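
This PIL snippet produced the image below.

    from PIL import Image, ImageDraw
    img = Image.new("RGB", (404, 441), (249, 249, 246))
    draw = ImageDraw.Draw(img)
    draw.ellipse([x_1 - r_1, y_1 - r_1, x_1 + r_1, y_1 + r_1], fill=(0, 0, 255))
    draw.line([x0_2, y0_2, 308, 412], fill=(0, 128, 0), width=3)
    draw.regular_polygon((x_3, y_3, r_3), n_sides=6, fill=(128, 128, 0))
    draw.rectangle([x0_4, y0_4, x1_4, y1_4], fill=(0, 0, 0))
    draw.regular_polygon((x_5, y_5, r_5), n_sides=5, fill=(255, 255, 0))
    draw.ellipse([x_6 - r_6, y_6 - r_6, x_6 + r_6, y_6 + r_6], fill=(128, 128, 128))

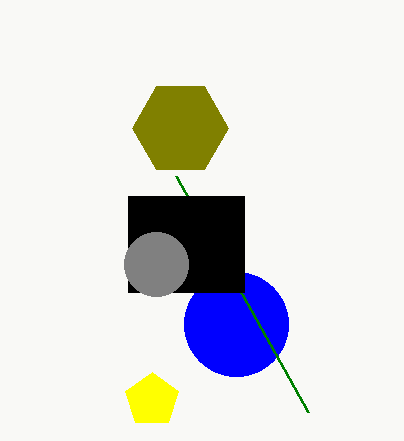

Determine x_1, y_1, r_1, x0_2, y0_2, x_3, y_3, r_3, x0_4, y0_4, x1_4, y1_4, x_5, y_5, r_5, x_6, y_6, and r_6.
x_1 = 236, y_1 = 324, r_1 = 52, x0_2 = 176, y0_2 = 176, x_3 = 180, y_3 = 128, r_3 = 48, x0_4 = 128, y0_4 = 196, x1_4 = 244, y1_4 = 292, x_5 = 152, y_5 = 400, r_5 = 28, x_6 = 156, y_6 = 264, r_6 = 32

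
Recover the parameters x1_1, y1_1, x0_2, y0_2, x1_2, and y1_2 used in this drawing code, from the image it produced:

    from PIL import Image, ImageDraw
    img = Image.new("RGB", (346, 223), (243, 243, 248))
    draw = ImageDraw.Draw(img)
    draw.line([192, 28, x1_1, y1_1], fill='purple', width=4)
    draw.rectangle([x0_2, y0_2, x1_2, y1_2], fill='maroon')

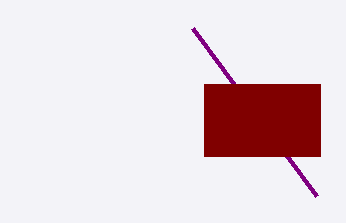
x1_1 = 316
y1_1 = 196
x0_2 = 204
y0_2 = 84
x1_2 = 320
y1_2 = 156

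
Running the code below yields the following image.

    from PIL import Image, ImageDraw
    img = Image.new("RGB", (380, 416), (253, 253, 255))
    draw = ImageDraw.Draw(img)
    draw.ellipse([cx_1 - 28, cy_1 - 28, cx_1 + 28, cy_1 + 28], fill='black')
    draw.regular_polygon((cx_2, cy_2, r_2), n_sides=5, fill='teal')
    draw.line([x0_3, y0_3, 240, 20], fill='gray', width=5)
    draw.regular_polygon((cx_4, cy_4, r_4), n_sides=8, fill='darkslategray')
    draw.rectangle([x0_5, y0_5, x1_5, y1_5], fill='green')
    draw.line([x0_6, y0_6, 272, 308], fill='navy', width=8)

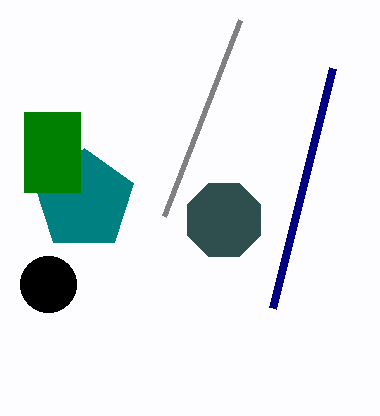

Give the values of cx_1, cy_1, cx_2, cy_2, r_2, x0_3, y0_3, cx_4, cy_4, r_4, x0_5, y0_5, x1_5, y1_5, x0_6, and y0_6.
cx_1 = 48, cy_1 = 284, cx_2 = 84, cy_2 = 200, r_2 = 52, x0_3 = 164, y0_3 = 216, cx_4 = 224, cy_4 = 220, r_4 = 40, x0_5 = 24, y0_5 = 112, x1_5 = 80, y1_5 = 192, x0_6 = 332, y0_6 = 68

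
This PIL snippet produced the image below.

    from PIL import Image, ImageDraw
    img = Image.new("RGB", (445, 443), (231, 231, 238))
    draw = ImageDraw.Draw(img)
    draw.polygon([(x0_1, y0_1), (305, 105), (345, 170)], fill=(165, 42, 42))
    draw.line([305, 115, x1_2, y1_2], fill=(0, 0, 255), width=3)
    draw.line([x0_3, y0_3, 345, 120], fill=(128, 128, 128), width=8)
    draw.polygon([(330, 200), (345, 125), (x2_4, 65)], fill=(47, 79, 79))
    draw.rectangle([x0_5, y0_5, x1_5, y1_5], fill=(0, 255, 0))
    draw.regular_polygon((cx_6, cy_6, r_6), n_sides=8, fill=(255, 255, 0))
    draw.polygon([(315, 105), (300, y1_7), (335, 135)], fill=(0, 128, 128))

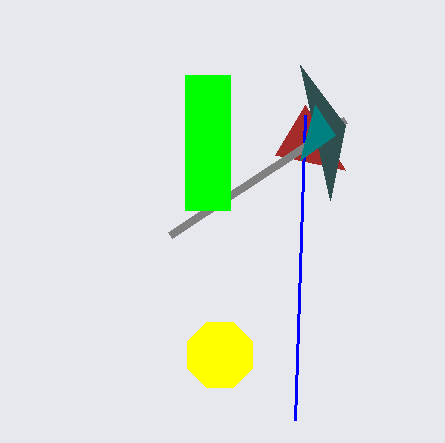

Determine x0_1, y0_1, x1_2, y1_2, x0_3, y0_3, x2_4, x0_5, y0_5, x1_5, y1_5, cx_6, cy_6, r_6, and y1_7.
x0_1 = 275
y0_1 = 155
x1_2 = 295
y1_2 = 420
x0_3 = 170
y0_3 = 235
x2_4 = 300
x0_5 = 185
y0_5 = 75
x1_5 = 230
y1_5 = 210
cx_6 = 220
cy_6 = 355
r_6 = 35
y1_7 = 160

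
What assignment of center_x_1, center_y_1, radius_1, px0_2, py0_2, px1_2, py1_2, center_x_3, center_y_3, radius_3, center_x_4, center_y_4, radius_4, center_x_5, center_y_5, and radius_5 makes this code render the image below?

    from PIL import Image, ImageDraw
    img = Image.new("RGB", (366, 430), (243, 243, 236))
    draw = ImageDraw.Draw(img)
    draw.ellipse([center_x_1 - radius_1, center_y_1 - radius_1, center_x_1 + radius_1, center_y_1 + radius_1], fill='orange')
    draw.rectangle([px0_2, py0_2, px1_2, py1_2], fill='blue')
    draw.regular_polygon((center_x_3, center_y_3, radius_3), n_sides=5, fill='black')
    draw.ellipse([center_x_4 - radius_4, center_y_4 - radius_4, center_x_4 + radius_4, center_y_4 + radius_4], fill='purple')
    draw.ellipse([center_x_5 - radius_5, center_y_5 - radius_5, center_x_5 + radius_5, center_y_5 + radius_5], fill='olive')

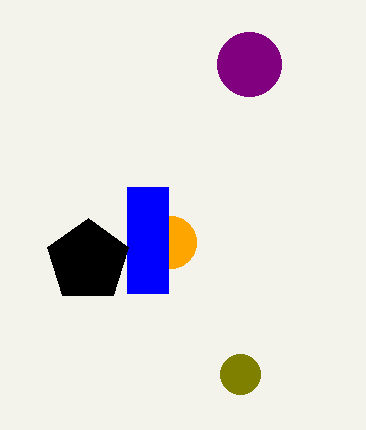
center_x_1 = 170, center_y_1 = 242, radius_1 = 26, px0_2 = 127, py0_2 = 187, px1_2 = 168, py1_2 = 293, center_x_3 = 88, center_y_3 = 261, radius_3 = 43, center_x_4 = 249, center_y_4 = 64, radius_4 = 32, center_x_5 = 240, center_y_5 = 374, radius_5 = 20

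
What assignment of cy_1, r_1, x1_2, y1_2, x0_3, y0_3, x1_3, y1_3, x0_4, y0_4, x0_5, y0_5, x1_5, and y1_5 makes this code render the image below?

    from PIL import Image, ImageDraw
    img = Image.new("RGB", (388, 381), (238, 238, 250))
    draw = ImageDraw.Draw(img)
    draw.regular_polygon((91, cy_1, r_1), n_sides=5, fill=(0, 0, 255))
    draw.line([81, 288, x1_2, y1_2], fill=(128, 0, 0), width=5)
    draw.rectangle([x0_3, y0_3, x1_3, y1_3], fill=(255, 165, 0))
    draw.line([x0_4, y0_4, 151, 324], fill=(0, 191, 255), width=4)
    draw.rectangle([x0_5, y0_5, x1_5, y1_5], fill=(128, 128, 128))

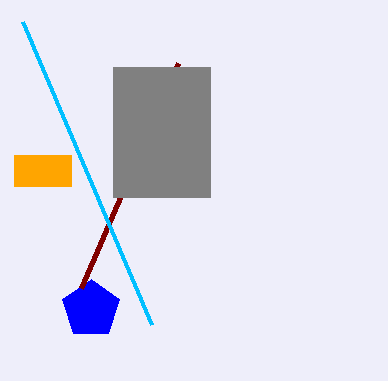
cy_1 = 309; r_1 = 30; x1_2 = 178; y1_2 = 63; x0_3 = 14; y0_3 = 155; x1_3 = 71; y1_3 = 186; x0_4 = 22; y0_4 = 21; x0_5 = 113; y0_5 = 67; x1_5 = 210; y1_5 = 197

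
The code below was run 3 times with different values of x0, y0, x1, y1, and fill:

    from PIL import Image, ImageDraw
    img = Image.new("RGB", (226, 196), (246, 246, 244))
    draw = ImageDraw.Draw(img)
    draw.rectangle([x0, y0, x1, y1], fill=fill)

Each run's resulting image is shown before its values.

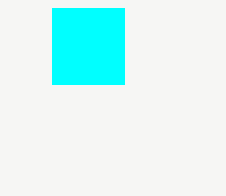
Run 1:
x0 = 52
y0 = 8
x1 = 124
y1 = 84
fill = 'cyan'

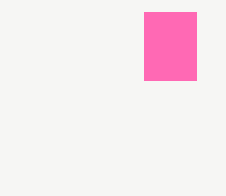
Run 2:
x0 = 144
y0 = 12
x1 = 196
y1 = 80
fill = 'hotpink'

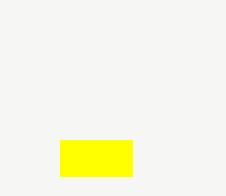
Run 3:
x0 = 60, y0 = 140, x1 = 132, y1 = 176, fill = 'yellow'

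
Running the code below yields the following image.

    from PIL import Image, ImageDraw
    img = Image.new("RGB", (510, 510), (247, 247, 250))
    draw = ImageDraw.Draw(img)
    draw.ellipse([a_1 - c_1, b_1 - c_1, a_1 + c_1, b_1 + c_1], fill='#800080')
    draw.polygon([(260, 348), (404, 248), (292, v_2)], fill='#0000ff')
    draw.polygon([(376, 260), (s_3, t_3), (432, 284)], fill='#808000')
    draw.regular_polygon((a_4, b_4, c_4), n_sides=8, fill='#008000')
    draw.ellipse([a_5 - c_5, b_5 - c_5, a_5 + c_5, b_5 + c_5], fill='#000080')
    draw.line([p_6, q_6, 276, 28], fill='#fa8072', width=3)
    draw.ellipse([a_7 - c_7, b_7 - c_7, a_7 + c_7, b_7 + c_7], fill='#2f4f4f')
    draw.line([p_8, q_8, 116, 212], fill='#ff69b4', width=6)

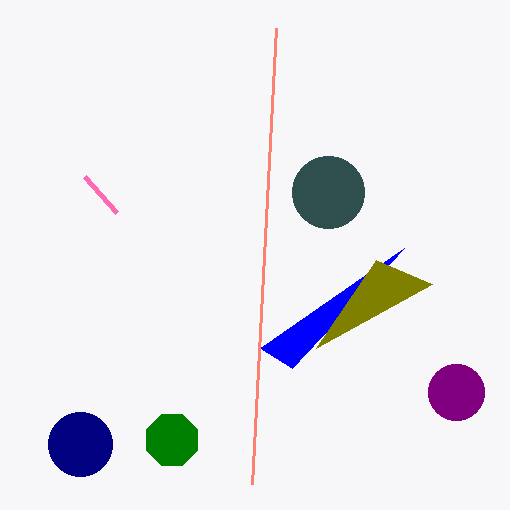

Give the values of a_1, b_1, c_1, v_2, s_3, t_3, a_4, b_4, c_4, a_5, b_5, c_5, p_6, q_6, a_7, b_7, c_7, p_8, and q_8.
a_1 = 456; b_1 = 392; c_1 = 28; v_2 = 368; s_3 = 316; t_3 = 348; a_4 = 172; b_4 = 440; c_4 = 28; a_5 = 80; b_5 = 444; c_5 = 32; p_6 = 252; q_6 = 484; a_7 = 328; b_7 = 192; c_7 = 36; p_8 = 84; q_8 = 176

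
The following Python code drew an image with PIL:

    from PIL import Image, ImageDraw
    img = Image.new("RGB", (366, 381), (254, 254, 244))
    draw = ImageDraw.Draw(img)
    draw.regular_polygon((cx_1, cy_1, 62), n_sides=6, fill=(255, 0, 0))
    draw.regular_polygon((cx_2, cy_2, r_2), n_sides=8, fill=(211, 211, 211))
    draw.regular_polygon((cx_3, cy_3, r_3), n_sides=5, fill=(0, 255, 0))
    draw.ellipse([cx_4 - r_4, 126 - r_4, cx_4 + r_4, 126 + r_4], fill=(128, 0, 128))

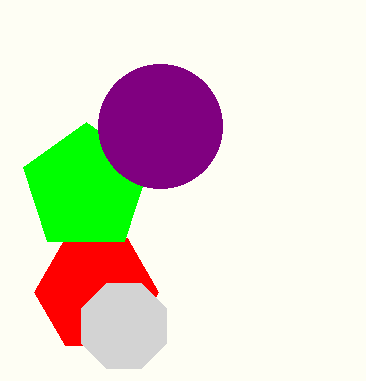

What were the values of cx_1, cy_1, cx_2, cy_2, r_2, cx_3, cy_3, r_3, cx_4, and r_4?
cx_1 = 96
cy_1 = 292
cx_2 = 124
cy_2 = 326
r_2 = 46
cx_3 = 86
cy_3 = 188
r_3 = 66
cx_4 = 160
r_4 = 62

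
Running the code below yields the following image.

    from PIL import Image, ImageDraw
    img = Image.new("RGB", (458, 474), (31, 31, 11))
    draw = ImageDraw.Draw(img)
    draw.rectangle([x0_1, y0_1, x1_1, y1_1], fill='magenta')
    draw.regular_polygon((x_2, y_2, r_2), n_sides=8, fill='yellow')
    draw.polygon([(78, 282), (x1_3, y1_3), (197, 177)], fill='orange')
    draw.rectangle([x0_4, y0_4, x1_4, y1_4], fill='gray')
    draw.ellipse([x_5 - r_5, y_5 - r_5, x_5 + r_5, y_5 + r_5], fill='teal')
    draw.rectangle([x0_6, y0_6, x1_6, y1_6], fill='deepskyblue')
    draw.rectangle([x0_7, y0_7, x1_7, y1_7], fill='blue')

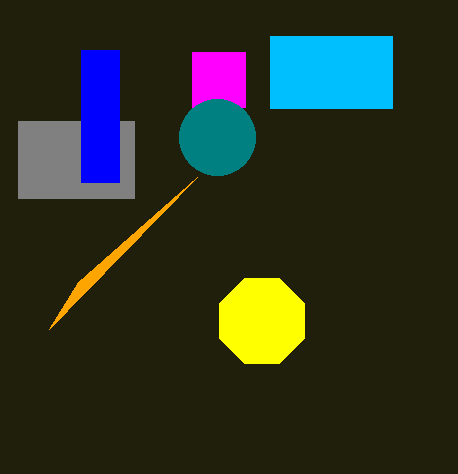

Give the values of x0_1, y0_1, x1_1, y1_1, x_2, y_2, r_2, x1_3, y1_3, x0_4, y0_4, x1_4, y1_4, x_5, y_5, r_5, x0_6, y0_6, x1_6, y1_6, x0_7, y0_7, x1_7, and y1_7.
x0_1 = 192, y0_1 = 52, x1_1 = 245, y1_1 = 107, x_2 = 262, y_2 = 321, r_2 = 46, x1_3 = 49, y1_3 = 329, x0_4 = 18, y0_4 = 121, x1_4 = 134, y1_4 = 198, x_5 = 217, y_5 = 137, r_5 = 38, x0_6 = 270, y0_6 = 36, x1_6 = 392, y1_6 = 108, x0_7 = 81, y0_7 = 50, x1_7 = 119, y1_7 = 182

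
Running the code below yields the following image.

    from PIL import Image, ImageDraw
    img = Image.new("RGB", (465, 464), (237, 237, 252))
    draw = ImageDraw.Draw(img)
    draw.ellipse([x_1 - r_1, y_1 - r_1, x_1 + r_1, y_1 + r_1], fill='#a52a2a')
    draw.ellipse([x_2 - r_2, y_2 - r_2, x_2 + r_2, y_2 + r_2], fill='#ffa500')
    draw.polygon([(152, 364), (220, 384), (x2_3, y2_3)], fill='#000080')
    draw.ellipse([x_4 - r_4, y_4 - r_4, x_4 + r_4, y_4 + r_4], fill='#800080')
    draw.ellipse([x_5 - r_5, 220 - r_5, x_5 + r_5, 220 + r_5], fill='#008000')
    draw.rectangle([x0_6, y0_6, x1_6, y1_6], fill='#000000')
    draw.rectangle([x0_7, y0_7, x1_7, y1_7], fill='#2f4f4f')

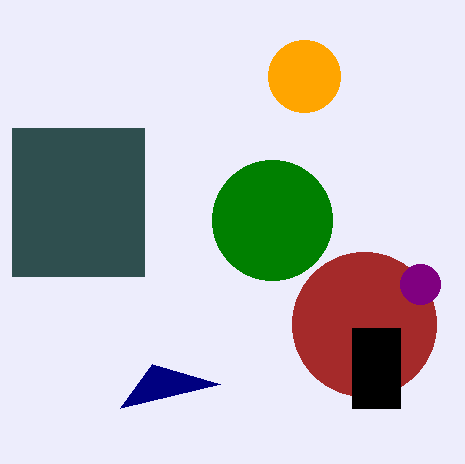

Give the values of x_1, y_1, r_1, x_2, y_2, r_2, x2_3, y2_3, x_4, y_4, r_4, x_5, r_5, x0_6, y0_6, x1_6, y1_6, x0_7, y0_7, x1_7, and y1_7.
x_1 = 364; y_1 = 324; r_1 = 72; x_2 = 304; y_2 = 76; r_2 = 36; x2_3 = 120; y2_3 = 408; x_4 = 420; y_4 = 284; r_4 = 20; x_5 = 272; r_5 = 60; x0_6 = 352; y0_6 = 328; x1_6 = 400; y1_6 = 408; x0_7 = 12; y0_7 = 128; x1_7 = 144; y1_7 = 276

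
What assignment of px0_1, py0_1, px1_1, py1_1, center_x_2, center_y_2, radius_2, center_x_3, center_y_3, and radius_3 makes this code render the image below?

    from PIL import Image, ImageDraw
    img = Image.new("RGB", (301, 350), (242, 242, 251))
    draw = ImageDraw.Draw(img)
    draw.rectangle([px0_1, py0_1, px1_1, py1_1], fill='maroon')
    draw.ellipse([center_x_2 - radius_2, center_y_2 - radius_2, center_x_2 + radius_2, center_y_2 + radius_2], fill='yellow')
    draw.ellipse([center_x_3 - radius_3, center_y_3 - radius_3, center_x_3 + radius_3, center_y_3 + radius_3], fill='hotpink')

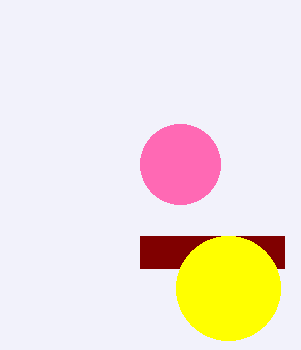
px0_1 = 140
py0_1 = 236
px1_1 = 284
py1_1 = 268
center_x_2 = 228
center_y_2 = 288
radius_2 = 52
center_x_3 = 180
center_y_3 = 164
radius_3 = 40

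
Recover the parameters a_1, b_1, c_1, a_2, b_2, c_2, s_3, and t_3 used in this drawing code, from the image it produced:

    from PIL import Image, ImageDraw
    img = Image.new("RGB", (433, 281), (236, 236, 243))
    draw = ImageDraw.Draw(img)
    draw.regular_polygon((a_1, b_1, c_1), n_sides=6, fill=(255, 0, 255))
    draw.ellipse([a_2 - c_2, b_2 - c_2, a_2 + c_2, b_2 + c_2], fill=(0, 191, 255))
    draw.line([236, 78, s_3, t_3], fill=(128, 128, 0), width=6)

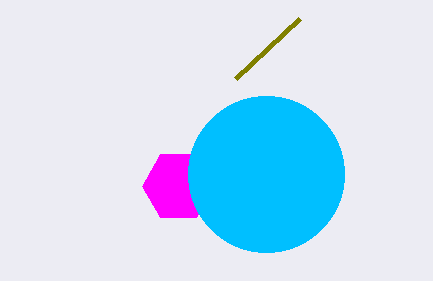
a_1 = 178
b_1 = 186
c_1 = 36
a_2 = 266
b_2 = 174
c_2 = 78
s_3 = 300
t_3 = 18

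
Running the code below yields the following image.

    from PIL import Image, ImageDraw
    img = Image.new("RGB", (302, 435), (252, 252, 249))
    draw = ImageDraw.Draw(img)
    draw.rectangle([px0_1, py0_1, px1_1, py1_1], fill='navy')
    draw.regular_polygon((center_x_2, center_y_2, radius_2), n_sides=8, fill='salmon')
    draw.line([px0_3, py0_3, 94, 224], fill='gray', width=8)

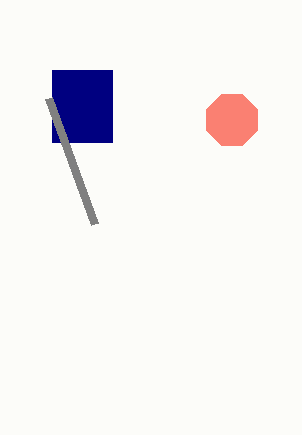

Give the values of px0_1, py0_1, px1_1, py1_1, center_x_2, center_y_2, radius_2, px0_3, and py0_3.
px0_1 = 52; py0_1 = 70; px1_1 = 112; py1_1 = 142; center_x_2 = 232; center_y_2 = 120; radius_2 = 28; px0_3 = 48; py0_3 = 98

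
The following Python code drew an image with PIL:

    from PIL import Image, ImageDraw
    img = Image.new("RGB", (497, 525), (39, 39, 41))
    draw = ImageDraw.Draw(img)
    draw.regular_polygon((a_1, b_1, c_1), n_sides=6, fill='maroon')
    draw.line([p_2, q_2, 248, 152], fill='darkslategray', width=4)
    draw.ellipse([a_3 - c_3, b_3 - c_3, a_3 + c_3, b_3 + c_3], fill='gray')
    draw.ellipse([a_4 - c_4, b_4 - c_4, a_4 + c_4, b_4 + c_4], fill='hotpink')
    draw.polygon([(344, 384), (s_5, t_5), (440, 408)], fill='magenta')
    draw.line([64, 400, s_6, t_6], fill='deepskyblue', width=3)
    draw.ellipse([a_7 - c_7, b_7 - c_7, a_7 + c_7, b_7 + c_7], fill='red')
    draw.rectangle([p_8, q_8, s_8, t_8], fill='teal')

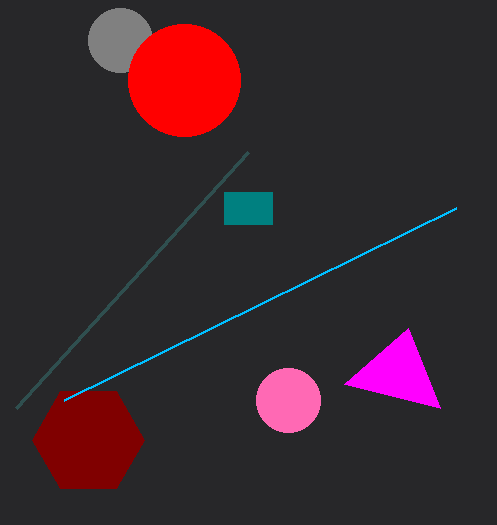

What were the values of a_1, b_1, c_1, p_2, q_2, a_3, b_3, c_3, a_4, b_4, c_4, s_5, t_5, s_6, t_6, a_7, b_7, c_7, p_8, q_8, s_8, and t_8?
a_1 = 88, b_1 = 440, c_1 = 56, p_2 = 16, q_2 = 408, a_3 = 120, b_3 = 40, c_3 = 32, a_4 = 288, b_4 = 400, c_4 = 32, s_5 = 408, t_5 = 328, s_6 = 456, t_6 = 208, a_7 = 184, b_7 = 80, c_7 = 56, p_8 = 224, q_8 = 192, s_8 = 272, t_8 = 224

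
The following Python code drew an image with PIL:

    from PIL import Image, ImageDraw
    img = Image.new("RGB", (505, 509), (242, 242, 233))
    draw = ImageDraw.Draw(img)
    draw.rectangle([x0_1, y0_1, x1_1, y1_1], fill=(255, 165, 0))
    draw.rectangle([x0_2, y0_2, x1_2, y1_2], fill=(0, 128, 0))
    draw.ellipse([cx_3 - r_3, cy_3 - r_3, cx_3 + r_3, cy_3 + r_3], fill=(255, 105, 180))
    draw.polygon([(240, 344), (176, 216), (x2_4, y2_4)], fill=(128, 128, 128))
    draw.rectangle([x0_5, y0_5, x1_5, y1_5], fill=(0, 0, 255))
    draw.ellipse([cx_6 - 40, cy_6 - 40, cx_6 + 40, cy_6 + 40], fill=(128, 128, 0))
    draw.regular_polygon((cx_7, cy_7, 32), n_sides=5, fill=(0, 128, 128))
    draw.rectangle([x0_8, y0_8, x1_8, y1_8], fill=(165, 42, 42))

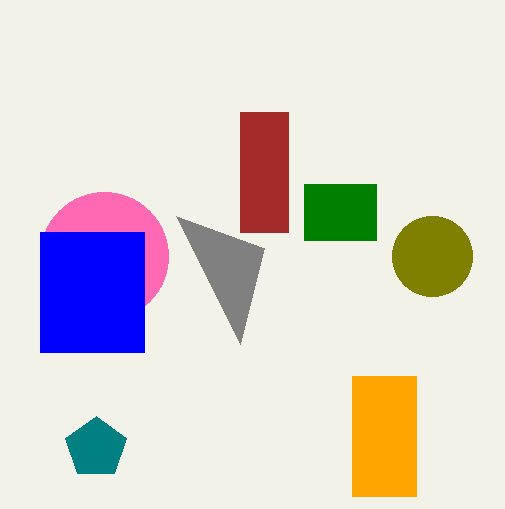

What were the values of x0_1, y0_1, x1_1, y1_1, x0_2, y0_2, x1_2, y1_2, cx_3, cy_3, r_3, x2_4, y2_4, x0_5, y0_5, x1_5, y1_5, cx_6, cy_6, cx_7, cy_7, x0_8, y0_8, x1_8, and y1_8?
x0_1 = 352, y0_1 = 376, x1_1 = 416, y1_1 = 496, x0_2 = 304, y0_2 = 184, x1_2 = 376, y1_2 = 240, cx_3 = 104, cy_3 = 256, r_3 = 64, x2_4 = 264, y2_4 = 248, x0_5 = 40, y0_5 = 232, x1_5 = 144, y1_5 = 352, cx_6 = 432, cy_6 = 256, cx_7 = 96, cy_7 = 448, x0_8 = 240, y0_8 = 112, x1_8 = 288, y1_8 = 232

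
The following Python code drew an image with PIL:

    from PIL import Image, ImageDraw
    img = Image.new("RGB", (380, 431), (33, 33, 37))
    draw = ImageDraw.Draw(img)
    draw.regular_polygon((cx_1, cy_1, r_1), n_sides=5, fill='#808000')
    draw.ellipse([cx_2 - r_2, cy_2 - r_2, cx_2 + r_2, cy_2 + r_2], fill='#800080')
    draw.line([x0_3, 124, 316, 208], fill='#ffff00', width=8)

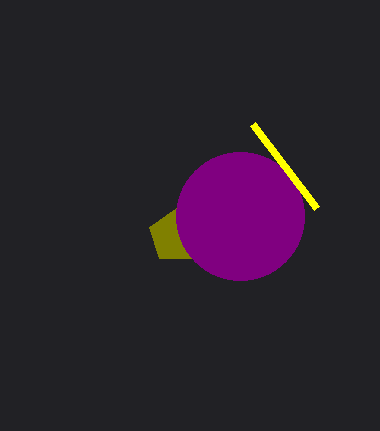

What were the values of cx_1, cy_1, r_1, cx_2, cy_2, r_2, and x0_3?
cx_1 = 176; cy_1 = 236; r_1 = 28; cx_2 = 240; cy_2 = 216; r_2 = 64; x0_3 = 252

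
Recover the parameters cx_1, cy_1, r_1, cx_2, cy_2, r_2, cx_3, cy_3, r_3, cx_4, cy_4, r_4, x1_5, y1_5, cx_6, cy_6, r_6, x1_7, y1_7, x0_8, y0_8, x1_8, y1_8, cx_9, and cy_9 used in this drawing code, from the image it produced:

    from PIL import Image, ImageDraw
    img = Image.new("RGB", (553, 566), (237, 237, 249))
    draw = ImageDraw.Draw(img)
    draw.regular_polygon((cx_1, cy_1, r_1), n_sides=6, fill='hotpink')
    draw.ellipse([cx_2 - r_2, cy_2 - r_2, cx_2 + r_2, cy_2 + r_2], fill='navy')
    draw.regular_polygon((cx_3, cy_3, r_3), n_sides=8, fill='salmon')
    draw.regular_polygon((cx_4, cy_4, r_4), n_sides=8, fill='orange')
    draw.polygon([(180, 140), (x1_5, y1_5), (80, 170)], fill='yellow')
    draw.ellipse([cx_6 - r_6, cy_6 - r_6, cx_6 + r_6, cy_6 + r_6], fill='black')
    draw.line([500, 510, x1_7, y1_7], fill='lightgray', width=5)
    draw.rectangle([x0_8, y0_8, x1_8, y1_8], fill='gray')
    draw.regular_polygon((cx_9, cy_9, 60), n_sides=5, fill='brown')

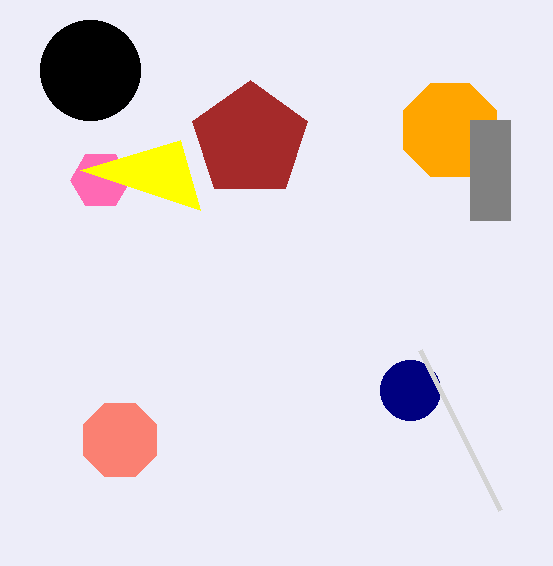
cx_1 = 100
cy_1 = 180
r_1 = 30
cx_2 = 410
cy_2 = 390
r_2 = 30
cx_3 = 120
cy_3 = 440
r_3 = 40
cx_4 = 450
cy_4 = 130
r_4 = 50
x1_5 = 200
y1_5 = 210
cx_6 = 90
cy_6 = 70
r_6 = 50
x1_7 = 420
y1_7 = 350
x0_8 = 470
y0_8 = 120
x1_8 = 510
y1_8 = 220
cx_9 = 250
cy_9 = 140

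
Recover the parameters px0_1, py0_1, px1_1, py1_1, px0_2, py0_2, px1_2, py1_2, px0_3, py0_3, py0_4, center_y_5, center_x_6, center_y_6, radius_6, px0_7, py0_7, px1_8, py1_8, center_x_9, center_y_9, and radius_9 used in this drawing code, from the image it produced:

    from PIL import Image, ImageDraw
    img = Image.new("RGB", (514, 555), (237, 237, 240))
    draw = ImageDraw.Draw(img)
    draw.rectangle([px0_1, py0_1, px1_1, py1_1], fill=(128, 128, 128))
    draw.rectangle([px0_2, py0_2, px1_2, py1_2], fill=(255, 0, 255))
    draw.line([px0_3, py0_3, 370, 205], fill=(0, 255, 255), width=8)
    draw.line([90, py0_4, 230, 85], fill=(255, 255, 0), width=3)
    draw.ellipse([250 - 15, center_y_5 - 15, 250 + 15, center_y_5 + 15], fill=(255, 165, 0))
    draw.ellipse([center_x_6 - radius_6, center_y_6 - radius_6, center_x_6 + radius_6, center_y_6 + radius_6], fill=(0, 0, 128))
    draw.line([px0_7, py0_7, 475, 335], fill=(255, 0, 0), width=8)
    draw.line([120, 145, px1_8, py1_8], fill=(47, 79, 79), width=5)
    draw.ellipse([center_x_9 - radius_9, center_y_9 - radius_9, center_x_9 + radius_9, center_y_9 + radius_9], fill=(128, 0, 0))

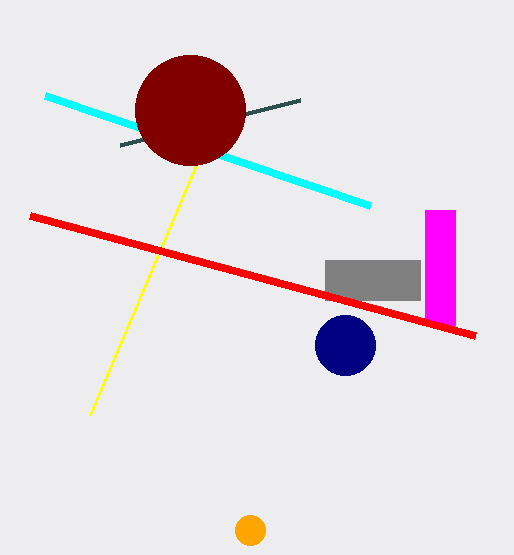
px0_1 = 325
py0_1 = 260
px1_1 = 420
py1_1 = 300
px0_2 = 425
py0_2 = 210
px1_2 = 455
py1_2 = 325
px0_3 = 45
py0_3 = 95
py0_4 = 415
center_y_5 = 530
center_x_6 = 345
center_y_6 = 345
radius_6 = 30
px0_7 = 30
py0_7 = 215
px1_8 = 300
py1_8 = 100
center_x_9 = 190
center_y_9 = 110
radius_9 = 55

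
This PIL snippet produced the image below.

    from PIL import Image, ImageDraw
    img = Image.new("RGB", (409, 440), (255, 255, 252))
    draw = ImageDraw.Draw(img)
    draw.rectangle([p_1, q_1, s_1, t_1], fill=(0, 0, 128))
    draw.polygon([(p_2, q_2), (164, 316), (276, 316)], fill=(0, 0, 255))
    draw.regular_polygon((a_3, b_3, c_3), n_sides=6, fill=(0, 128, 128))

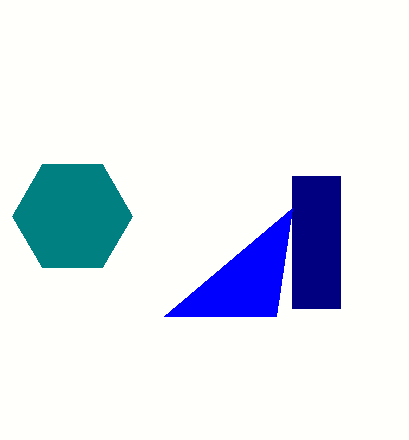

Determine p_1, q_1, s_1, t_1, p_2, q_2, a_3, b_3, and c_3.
p_1 = 292
q_1 = 176
s_1 = 340
t_1 = 308
p_2 = 292
q_2 = 208
a_3 = 72
b_3 = 216
c_3 = 60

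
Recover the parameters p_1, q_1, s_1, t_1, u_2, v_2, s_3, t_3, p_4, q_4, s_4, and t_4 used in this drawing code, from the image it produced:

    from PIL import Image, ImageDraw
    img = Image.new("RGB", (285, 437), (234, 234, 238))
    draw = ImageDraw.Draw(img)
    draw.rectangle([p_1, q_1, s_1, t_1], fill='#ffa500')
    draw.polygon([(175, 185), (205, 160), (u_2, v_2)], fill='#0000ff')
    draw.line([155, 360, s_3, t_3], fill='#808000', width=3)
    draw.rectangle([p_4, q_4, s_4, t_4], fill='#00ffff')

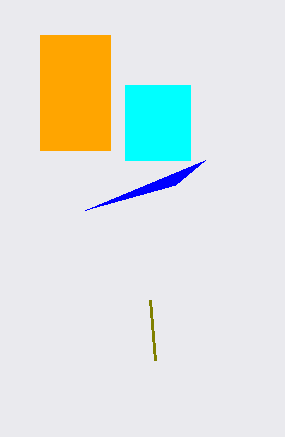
p_1 = 40
q_1 = 35
s_1 = 110
t_1 = 150
u_2 = 85
v_2 = 210
s_3 = 150
t_3 = 300
p_4 = 125
q_4 = 85
s_4 = 190
t_4 = 160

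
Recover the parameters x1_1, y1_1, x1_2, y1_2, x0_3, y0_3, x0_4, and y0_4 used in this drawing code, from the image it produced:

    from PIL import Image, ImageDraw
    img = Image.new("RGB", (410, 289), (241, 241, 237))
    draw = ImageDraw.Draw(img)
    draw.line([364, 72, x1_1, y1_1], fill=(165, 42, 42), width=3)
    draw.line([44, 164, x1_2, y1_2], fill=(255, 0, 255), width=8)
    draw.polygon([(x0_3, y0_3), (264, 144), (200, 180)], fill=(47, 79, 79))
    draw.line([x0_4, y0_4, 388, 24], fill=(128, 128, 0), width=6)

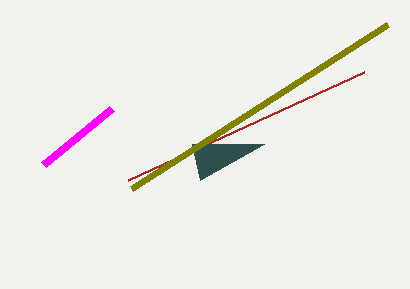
x1_1 = 128; y1_1 = 180; x1_2 = 112; y1_2 = 108; x0_3 = 192; y0_3 = 144; x0_4 = 132; y0_4 = 188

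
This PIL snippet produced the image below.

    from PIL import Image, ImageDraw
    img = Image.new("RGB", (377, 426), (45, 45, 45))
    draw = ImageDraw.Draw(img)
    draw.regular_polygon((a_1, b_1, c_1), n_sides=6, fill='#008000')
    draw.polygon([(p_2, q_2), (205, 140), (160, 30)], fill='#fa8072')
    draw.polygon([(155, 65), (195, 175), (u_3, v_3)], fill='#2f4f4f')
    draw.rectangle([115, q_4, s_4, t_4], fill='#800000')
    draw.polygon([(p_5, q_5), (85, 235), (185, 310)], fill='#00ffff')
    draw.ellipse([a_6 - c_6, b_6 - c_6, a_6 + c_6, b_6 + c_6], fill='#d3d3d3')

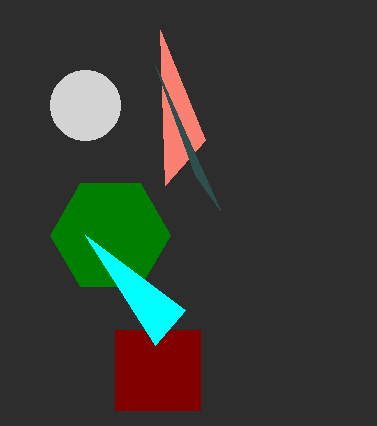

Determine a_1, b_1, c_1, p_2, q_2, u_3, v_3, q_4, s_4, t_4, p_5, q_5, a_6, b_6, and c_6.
a_1 = 110; b_1 = 235; c_1 = 60; p_2 = 165; q_2 = 185; u_3 = 220; v_3 = 210; q_4 = 330; s_4 = 200; t_4 = 410; p_5 = 155; q_5 = 345; a_6 = 85; b_6 = 105; c_6 = 35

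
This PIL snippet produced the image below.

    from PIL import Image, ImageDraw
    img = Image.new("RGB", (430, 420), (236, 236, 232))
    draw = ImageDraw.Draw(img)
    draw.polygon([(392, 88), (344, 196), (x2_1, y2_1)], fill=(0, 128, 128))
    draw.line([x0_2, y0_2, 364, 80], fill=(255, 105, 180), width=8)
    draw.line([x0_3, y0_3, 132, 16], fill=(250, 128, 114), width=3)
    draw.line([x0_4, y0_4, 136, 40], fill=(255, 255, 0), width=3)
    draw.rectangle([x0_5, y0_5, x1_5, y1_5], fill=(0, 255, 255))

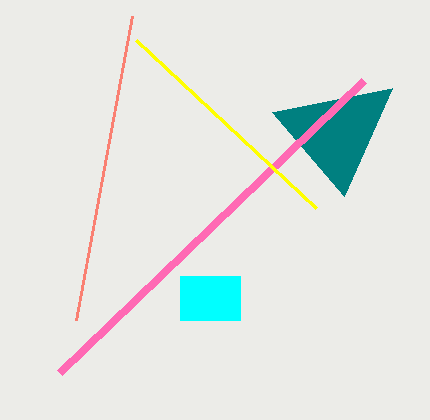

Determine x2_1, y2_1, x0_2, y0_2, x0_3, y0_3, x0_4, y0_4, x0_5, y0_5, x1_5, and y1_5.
x2_1 = 272; y2_1 = 112; x0_2 = 60; y0_2 = 372; x0_3 = 76; y0_3 = 320; x0_4 = 316; y0_4 = 208; x0_5 = 180; y0_5 = 276; x1_5 = 240; y1_5 = 320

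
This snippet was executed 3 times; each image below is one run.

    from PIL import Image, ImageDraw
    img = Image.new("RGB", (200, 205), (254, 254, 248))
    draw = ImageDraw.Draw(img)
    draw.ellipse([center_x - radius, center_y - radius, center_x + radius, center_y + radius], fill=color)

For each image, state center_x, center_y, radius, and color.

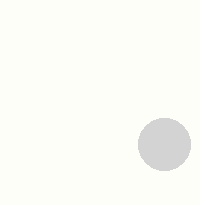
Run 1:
center_x = 164, center_y = 144, radius = 26, color = 'lightgray'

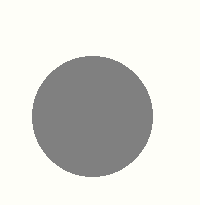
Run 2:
center_x = 92, center_y = 116, radius = 60, color = 'gray'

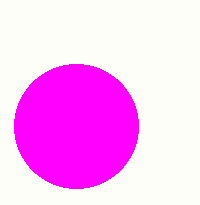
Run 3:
center_x = 76; center_y = 126; radius = 62; color = 'magenta'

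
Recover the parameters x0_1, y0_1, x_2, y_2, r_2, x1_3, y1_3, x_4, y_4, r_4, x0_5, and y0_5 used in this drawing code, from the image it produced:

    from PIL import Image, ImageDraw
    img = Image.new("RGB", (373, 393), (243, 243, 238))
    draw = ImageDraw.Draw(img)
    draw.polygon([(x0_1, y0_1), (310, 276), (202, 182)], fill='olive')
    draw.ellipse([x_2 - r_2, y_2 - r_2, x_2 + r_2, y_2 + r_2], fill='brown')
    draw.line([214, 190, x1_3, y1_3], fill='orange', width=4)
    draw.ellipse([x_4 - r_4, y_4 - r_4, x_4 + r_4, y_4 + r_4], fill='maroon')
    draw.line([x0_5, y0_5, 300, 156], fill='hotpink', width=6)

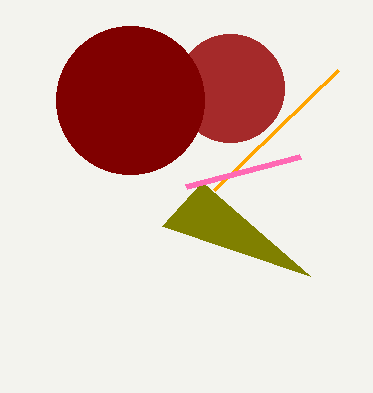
x0_1 = 162, y0_1 = 226, x_2 = 230, y_2 = 88, r_2 = 54, x1_3 = 338, y1_3 = 70, x_4 = 130, y_4 = 100, r_4 = 74, x0_5 = 186, y0_5 = 186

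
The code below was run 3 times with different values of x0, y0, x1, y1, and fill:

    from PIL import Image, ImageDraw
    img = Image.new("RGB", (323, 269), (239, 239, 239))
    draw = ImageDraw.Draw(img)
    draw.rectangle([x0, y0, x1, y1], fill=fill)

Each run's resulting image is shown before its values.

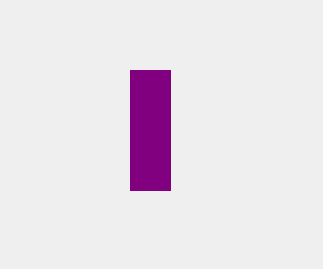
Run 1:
x0 = 130, y0 = 70, x1 = 170, y1 = 190, fill = 'purple'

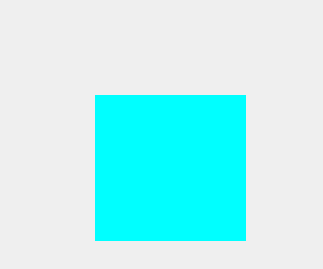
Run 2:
x0 = 95
y0 = 95
x1 = 245
y1 = 240
fill = 'cyan'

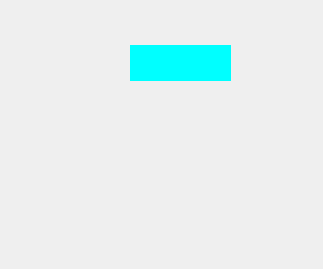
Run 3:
x0 = 130
y0 = 45
x1 = 230
y1 = 80
fill = 'cyan'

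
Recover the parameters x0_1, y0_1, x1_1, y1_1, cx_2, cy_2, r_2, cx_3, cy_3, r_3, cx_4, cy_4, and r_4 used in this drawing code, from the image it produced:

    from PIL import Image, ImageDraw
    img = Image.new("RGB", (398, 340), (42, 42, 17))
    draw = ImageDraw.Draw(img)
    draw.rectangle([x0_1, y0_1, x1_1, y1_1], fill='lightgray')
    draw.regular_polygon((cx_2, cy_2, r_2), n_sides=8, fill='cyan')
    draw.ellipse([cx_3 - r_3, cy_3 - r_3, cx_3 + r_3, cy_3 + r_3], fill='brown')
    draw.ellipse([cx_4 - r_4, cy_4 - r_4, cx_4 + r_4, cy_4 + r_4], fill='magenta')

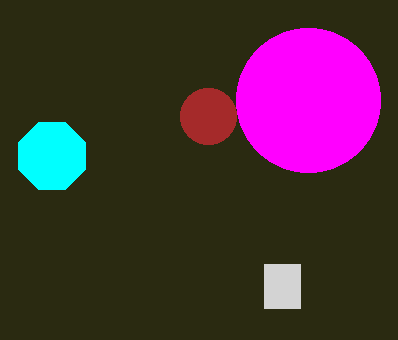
x0_1 = 264, y0_1 = 264, x1_1 = 300, y1_1 = 308, cx_2 = 52, cy_2 = 156, r_2 = 36, cx_3 = 208, cy_3 = 116, r_3 = 28, cx_4 = 308, cy_4 = 100, r_4 = 72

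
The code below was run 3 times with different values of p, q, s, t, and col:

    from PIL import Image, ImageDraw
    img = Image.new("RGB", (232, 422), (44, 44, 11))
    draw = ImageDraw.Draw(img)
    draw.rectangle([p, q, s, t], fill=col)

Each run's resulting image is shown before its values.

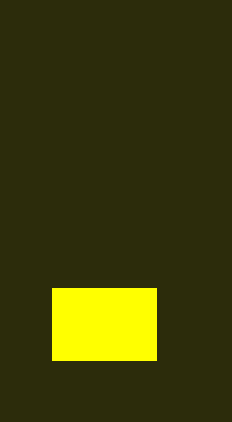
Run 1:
p = 52
q = 288
s = 156
t = 360
col = 'yellow'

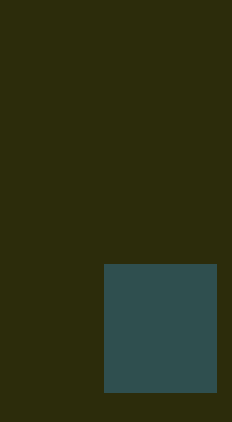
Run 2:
p = 104, q = 264, s = 216, t = 392, col = 'darkslategray'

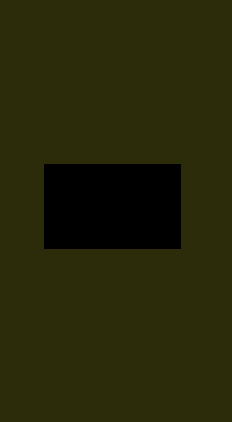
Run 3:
p = 44, q = 164, s = 180, t = 248, col = 'black'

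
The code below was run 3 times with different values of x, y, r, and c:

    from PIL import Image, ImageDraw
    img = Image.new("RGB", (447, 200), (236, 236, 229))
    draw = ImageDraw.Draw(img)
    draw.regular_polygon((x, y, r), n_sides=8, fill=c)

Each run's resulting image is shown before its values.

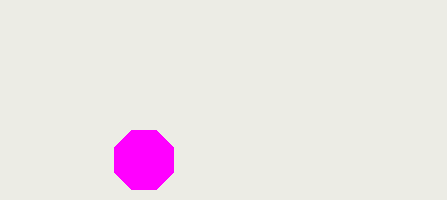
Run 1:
x = 144
y = 160
r = 32
c = 'magenta'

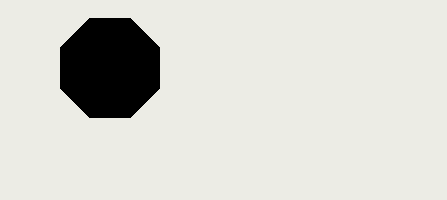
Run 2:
x = 110
y = 68
r = 54
c = 'black'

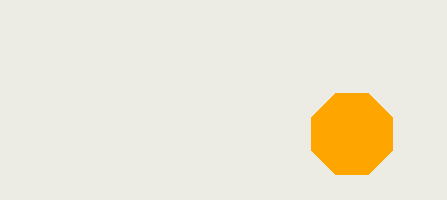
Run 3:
x = 352
y = 134
r = 44
c = 'orange'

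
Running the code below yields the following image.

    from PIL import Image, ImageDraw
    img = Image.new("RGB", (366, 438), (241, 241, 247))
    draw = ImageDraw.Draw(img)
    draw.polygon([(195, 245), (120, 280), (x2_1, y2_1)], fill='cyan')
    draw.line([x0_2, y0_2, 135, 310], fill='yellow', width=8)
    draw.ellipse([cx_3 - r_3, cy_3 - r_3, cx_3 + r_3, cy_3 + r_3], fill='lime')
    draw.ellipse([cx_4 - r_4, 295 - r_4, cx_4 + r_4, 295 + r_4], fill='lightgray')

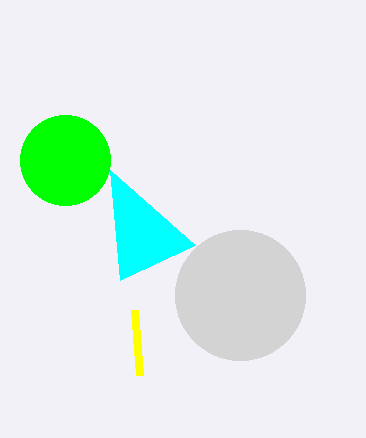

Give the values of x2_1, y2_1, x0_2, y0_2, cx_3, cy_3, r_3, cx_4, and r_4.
x2_1 = 110; y2_1 = 170; x0_2 = 140; y0_2 = 375; cx_3 = 65; cy_3 = 160; r_3 = 45; cx_4 = 240; r_4 = 65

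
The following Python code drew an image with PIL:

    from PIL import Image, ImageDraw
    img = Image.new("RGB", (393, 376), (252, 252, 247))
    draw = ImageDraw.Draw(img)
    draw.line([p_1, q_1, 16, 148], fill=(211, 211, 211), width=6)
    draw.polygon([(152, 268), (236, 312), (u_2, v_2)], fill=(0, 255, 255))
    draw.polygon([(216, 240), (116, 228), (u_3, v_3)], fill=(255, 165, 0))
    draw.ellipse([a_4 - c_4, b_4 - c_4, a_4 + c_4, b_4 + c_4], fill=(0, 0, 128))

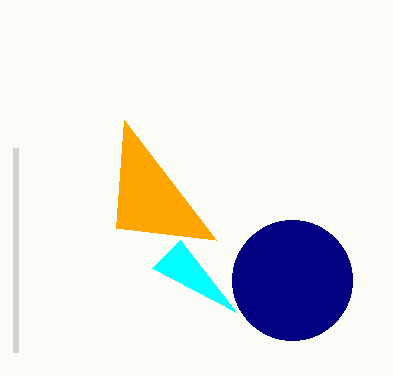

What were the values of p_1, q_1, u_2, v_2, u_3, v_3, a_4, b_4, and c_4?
p_1 = 16; q_1 = 352; u_2 = 180; v_2 = 240; u_3 = 124; v_3 = 120; a_4 = 292; b_4 = 280; c_4 = 60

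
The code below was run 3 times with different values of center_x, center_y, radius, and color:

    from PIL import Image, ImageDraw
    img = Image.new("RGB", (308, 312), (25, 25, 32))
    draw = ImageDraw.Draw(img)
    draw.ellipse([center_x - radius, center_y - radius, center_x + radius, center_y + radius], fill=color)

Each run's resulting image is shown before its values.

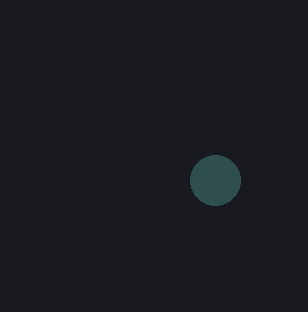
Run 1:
center_x = 215
center_y = 180
radius = 25
color = 'darkslategray'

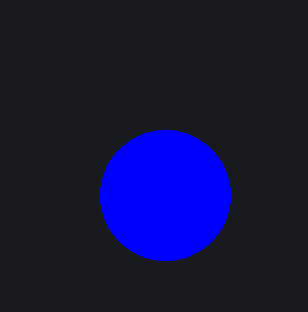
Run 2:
center_x = 165, center_y = 195, radius = 65, color = 'blue'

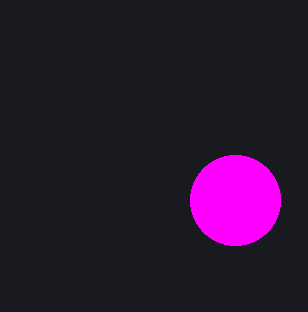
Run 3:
center_x = 235
center_y = 200
radius = 45
color = 'magenta'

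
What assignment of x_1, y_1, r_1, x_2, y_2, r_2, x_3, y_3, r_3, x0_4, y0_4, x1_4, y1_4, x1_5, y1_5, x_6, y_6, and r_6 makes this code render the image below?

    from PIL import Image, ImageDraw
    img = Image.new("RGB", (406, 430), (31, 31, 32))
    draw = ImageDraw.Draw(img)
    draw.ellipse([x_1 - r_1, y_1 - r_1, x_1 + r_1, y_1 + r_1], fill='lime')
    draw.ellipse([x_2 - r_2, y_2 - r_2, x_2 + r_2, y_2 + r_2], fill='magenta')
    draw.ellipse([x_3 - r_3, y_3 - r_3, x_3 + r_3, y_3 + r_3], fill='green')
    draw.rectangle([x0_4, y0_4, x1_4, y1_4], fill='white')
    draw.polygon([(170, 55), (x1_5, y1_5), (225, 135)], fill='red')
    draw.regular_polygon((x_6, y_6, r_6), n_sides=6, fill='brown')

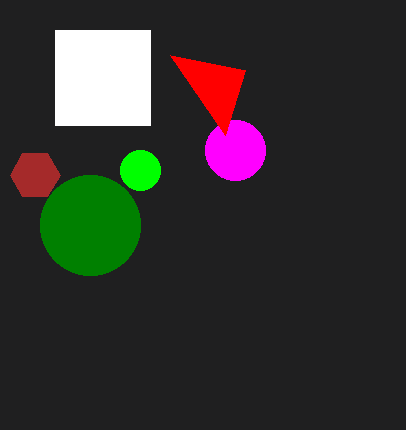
x_1 = 140; y_1 = 170; r_1 = 20; x_2 = 235; y_2 = 150; r_2 = 30; x_3 = 90; y_3 = 225; r_3 = 50; x0_4 = 55; y0_4 = 30; x1_4 = 150; y1_4 = 125; x1_5 = 245; y1_5 = 70; x_6 = 35; y_6 = 175; r_6 = 25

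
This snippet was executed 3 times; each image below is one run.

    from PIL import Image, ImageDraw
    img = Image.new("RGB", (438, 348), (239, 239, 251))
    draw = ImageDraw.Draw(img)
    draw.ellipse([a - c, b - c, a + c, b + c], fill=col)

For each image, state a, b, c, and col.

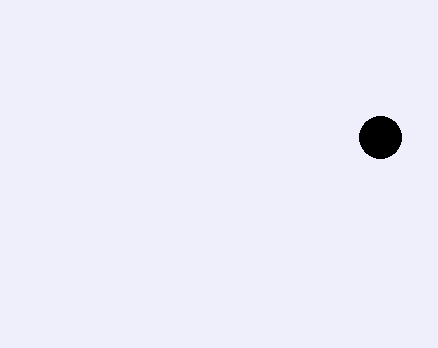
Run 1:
a = 380
b = 137
c = 21
col = 'black'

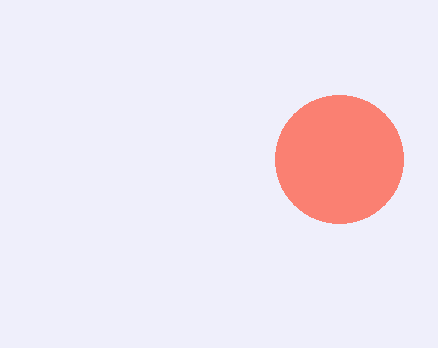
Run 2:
a = 339
b = 159
c = 64
col = 'salmon'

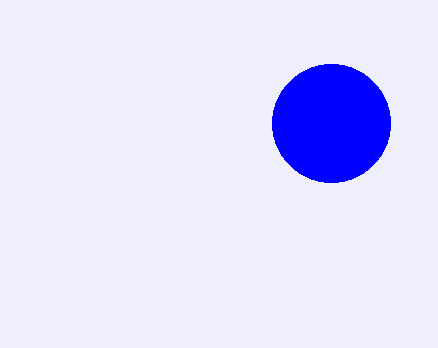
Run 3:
a = 331
b = 123
c = 59
col = 'blue'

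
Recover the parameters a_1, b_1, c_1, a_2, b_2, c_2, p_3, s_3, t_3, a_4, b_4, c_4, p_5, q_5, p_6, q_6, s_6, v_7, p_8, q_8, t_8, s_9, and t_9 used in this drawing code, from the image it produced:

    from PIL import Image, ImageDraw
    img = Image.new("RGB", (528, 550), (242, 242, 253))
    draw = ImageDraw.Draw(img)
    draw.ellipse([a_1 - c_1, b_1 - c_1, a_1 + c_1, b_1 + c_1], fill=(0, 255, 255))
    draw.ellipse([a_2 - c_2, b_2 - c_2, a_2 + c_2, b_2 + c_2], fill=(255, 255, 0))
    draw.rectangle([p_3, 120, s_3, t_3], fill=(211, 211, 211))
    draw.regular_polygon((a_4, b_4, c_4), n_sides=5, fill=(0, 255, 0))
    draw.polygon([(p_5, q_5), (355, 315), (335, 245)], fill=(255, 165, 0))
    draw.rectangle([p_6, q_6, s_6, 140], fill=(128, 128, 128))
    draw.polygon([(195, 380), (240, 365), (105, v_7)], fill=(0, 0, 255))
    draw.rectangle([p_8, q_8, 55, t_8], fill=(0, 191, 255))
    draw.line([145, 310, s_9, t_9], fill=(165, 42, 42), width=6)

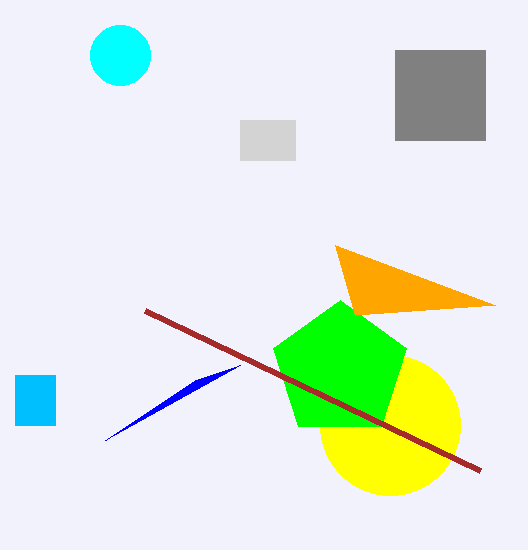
a_1 = 120, b_1 = 55, c_1 = 30, a_2 = 390, b_2 = 425, c_2 = 70, p_3 = 240, s_3 = 295, t_3 = 160, a_4 = 340, b_4 = 370, c_4 = 70, p_5 = 495, q_5 = 305, p_6 = 395, q_6 = 50, s_6 = 485, v_7 = 440, p_8 = 15, q_8 = 375, t_8 = 425, s_9 = 480, t_9 = 470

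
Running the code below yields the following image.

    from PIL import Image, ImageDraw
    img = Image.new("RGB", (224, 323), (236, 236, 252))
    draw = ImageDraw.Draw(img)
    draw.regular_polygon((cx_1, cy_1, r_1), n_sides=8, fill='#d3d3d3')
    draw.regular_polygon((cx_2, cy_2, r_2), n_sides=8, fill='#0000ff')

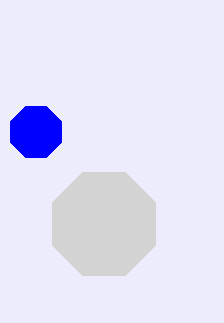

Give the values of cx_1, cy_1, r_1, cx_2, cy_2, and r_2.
cx_1 = 104; cy_1 = 224; r_1 = 56; cx_2 = 36; cy_2 = 132; r_2 = 28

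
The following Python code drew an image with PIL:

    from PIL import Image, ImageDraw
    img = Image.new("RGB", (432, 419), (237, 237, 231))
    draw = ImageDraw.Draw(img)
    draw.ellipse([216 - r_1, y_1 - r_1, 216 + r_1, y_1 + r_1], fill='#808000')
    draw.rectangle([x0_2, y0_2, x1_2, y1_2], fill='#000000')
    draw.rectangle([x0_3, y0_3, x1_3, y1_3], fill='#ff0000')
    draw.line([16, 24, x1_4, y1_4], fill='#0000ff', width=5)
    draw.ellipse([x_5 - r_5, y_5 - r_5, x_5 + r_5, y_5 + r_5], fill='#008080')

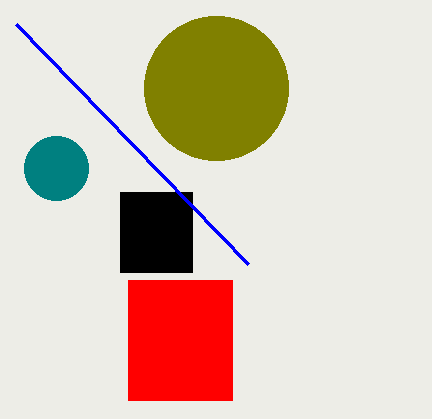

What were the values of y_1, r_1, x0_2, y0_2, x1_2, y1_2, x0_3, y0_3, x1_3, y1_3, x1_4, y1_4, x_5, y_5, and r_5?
y_1 = 88
r_1 = 72
x0_2 = 120
y0_2 = 192
x1_2 = 192
y1_2 = 272
x0_3 = 128
y0_3 = 280
x1_3 = 232
y1_3 = 400
x1_4 = 248
y1_4 = 264
x_5 = 56
y_5 = 168
r_5 = 32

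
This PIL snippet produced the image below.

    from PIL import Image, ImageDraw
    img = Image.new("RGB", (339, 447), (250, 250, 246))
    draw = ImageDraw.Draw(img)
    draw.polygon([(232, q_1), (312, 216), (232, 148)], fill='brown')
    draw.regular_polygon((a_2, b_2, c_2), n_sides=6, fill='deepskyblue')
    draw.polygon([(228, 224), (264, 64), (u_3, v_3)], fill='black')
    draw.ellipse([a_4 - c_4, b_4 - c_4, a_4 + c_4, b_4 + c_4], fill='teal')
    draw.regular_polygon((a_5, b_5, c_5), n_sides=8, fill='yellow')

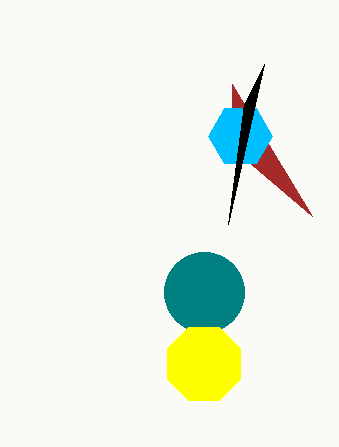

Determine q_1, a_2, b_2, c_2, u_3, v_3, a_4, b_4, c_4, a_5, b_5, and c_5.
q_1 = 84
a_2 = 240
b_2 = 136
c_2 = 32
u_3 = 244
v_3 = 104
a_4 = 204
b_4 = 292
c_4 = 40
a_5 = 204
b_5 = 364
c_5 = 40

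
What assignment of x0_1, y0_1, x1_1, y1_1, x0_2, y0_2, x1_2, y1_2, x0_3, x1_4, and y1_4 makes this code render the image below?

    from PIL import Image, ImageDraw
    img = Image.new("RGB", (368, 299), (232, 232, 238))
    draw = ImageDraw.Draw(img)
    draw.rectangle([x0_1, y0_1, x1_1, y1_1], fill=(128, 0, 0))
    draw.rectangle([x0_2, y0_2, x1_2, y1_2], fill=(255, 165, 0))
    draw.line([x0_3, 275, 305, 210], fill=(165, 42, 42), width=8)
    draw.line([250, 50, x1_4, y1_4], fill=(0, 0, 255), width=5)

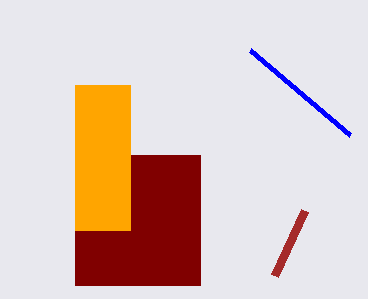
x0_1 = 75, y0_1 = 155, x1_1 = 200, y1_1 = 285, x0_2 = 75, y0_2 = 85, x1_2 = 130, y1_2 = 230, x0_3 = 275, x1_4 = 350, y1_4 = 135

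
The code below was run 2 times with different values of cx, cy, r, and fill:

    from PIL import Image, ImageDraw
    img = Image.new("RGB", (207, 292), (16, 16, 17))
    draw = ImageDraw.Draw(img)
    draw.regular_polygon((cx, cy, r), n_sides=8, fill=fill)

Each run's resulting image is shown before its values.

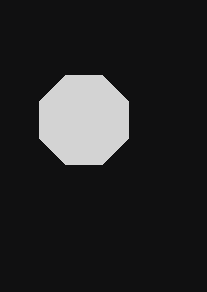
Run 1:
cx = 84; cy = 120; r = 48; fill = 'lightgray'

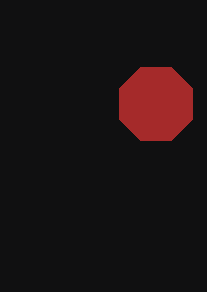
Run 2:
cx = 156, cy = 104, r = 40, fill = 'brown'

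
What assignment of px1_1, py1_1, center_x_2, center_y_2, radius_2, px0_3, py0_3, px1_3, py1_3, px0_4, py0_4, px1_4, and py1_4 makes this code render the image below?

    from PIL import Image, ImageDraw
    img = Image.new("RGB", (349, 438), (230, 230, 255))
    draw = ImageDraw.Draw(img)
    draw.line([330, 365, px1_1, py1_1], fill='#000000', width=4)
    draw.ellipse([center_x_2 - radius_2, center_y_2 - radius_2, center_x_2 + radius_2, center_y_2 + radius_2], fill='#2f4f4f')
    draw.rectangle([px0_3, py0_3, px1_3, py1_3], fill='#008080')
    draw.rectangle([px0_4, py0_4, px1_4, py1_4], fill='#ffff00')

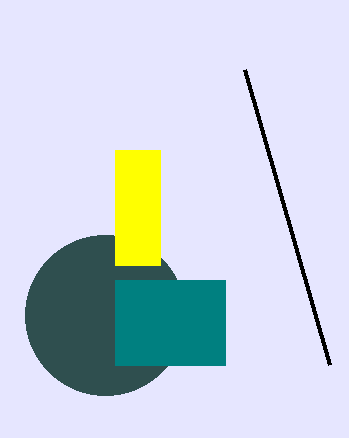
px1_1 = 245, py1_1 = 70, center_x_2 = 105, center_y_2 = 315, radius_2 = 80, px0_3 = 115, py0_3 = 280, px1_3 = 225, py1_3 = 365, px0_4 = 115, py0_4 = 150, px1_4 = 160, py1_4 = 265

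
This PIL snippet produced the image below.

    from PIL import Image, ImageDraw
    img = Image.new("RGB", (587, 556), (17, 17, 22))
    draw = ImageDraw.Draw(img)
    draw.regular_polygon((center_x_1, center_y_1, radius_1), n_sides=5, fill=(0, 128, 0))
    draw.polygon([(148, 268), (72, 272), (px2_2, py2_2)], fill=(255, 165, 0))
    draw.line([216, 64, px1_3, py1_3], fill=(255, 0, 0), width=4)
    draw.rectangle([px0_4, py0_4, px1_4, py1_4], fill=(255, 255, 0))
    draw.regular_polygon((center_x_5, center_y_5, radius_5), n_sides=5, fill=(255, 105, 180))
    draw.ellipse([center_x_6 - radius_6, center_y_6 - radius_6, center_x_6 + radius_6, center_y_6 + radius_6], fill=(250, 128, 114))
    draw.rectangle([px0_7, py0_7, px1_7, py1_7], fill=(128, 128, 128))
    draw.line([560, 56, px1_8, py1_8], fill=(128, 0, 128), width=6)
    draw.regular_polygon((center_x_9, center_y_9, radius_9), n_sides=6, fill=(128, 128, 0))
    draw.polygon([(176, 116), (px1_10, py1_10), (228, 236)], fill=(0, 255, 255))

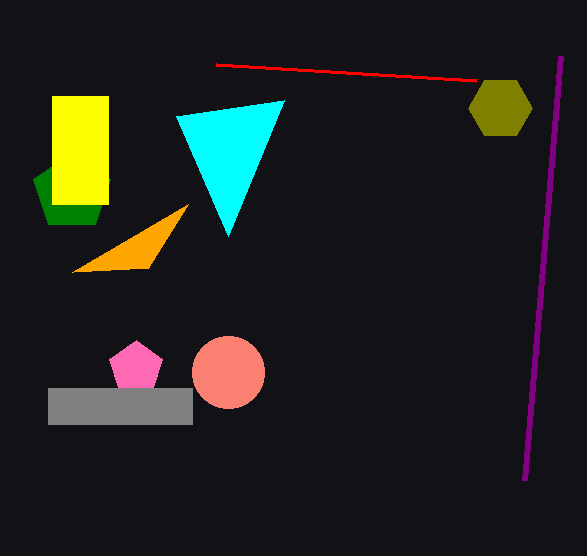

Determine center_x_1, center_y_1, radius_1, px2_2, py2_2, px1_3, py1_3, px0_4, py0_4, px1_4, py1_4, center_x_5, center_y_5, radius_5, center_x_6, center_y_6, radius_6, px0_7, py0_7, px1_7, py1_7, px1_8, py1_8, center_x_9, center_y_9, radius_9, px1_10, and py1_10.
center_x_1 = 72; center_y_1 = 192; radius_1 = 40; px2_2 = 188; py2_2 = 204; px1_3 = 476; py1_3 = 80; px0_4 = 52; py0_4 = 96; px1_4 = 108; py1_4 = 204; center_x_5 = 136; center_y_5 = 368; radius_5 = 28; center_x_6 = 228; center_y_6 = 372; radius_6 = 36; px0_7 = 48; py0_7 = 388; px1_7 = 192; py1_7 = 424; px1_8 = 524; py1_8 = 480; center_x_9 = 500; center_y_9 = 108; radius_9 = 32; px1_10 = 284; py1_10 = 100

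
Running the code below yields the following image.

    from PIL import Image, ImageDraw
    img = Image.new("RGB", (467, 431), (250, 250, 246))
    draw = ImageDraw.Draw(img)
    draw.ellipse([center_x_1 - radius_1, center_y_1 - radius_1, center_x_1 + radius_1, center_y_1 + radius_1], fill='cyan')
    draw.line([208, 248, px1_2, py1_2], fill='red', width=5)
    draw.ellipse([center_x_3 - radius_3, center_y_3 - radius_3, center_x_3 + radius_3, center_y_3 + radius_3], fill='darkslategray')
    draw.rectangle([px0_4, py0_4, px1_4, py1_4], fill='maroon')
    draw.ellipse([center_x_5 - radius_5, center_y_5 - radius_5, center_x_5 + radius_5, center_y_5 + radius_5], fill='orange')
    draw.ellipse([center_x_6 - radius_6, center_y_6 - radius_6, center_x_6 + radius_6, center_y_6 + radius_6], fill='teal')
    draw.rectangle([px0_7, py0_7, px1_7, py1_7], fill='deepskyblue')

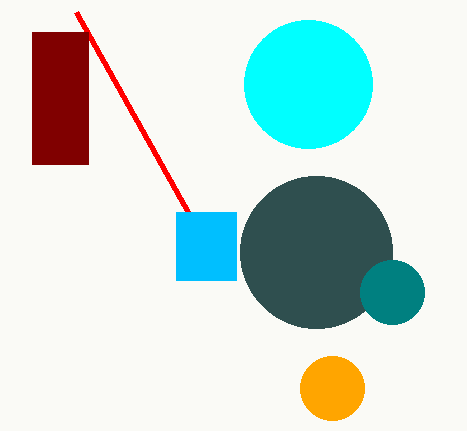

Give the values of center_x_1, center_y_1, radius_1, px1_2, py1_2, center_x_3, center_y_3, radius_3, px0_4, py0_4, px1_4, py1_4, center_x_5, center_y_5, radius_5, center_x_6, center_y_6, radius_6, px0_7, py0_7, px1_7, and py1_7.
center_x_1 = 308
center_y_1 = 84
radius_1 = 64
px1_2 = 76
py1_2 = 12
center_x_3 = 316
center_y_3 = 252
radius_3 = 76
px0_4 = 32
py0_4 = 32
px1_4 = 88
py1_4 = 164
center_x_5 = 332
center_y_5 = 388
radius_5 = 32
center_x_6 = 392
center_y_6 = 292
radius_6 = 32
px0_7 = 176
py0_7 = 212
px1_7 = 236
py1_7 = 280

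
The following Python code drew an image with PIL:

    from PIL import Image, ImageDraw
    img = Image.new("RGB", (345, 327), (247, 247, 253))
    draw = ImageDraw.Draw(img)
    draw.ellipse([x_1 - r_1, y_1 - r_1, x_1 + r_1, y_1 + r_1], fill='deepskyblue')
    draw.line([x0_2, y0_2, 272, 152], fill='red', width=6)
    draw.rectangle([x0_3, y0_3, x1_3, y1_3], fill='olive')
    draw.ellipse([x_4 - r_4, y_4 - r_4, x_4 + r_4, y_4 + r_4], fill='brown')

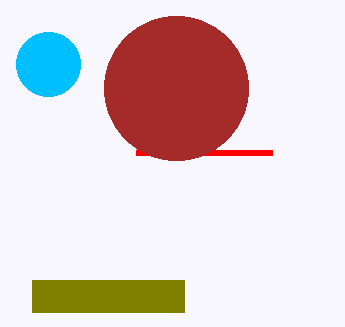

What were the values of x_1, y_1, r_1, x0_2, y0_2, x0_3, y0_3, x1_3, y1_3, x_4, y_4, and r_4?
x_1 = 48, y_1 = 64, r_1 = 32, x0_2 = 136, y0_2 = 152, x0_3 = 32, y0_3 = 280, x1_3 = 184, y1_3 = 312, x_4 = 176, y_4 = 88, r_4 = 72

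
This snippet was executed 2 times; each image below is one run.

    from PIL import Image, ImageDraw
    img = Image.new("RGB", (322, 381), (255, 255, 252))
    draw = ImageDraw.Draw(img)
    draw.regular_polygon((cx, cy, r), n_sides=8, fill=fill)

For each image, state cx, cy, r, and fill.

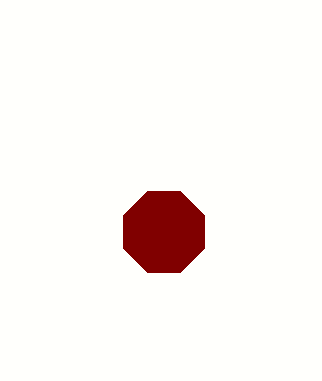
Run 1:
cx = 164
cy = 232
r = 44
fill = 'maroon'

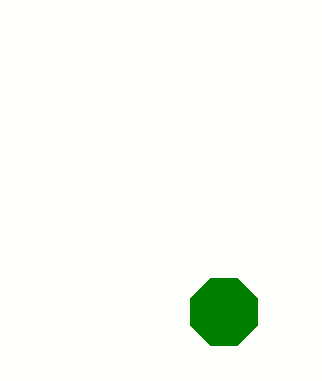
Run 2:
cx = 224
cy = 312
r = 36
fill = 'green'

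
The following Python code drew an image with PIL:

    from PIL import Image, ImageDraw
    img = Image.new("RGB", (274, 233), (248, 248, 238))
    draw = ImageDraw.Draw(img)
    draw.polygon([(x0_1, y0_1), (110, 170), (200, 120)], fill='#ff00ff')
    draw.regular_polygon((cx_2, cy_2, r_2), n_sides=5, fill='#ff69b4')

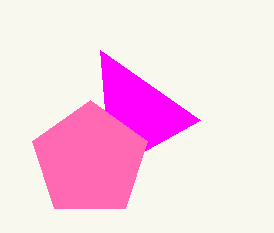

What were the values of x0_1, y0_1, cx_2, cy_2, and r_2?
x0_1 = 100; y0_1 = 50; cx_2 = 90; cy_2 = 160; r_2 = 60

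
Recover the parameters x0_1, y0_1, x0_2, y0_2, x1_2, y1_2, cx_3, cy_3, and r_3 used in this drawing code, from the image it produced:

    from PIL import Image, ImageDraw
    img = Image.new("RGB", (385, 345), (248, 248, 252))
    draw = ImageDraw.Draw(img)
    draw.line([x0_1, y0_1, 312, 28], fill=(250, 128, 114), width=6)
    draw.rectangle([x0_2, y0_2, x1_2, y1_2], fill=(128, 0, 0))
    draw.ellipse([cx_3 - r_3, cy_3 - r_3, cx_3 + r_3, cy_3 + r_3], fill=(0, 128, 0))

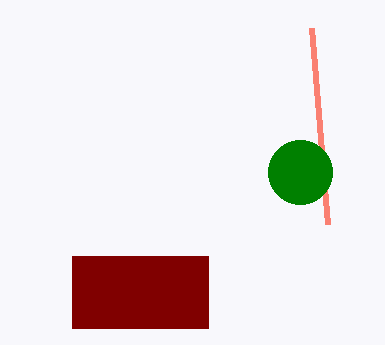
x0_1 = 328; y0_1 = 224; x0_2 = 72; y0_2 = 256; x1_2 = 208; y1_2 = 328; cx_3 = 300; cy_3 = 172; r_3 = 32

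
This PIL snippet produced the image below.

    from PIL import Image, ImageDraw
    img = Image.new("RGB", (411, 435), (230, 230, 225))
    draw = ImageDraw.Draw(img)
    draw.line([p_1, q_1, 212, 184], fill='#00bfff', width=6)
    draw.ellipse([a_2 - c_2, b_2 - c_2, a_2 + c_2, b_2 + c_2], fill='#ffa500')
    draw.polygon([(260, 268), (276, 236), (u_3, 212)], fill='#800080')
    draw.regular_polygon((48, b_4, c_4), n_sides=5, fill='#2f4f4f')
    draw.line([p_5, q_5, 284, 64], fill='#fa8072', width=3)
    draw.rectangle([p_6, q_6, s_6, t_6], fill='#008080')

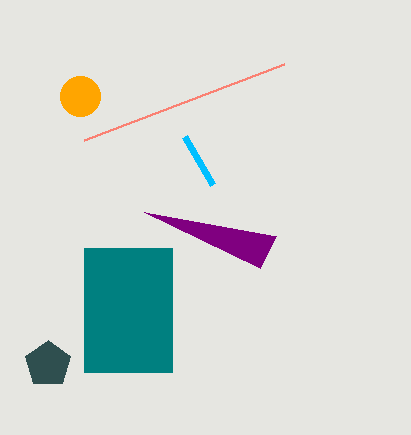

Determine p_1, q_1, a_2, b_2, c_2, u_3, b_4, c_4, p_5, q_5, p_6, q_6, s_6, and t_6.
p_1 = 184, q_1 = 136, a_2 = 80, b_2 = 96, c_2 = 20, u_3 = 144, b_4 = 364, c_4 = 24, p_5 = 84, q_5 = 140, p_6 = 84, q_6 = 248, s_6 = 172, t_6 = 372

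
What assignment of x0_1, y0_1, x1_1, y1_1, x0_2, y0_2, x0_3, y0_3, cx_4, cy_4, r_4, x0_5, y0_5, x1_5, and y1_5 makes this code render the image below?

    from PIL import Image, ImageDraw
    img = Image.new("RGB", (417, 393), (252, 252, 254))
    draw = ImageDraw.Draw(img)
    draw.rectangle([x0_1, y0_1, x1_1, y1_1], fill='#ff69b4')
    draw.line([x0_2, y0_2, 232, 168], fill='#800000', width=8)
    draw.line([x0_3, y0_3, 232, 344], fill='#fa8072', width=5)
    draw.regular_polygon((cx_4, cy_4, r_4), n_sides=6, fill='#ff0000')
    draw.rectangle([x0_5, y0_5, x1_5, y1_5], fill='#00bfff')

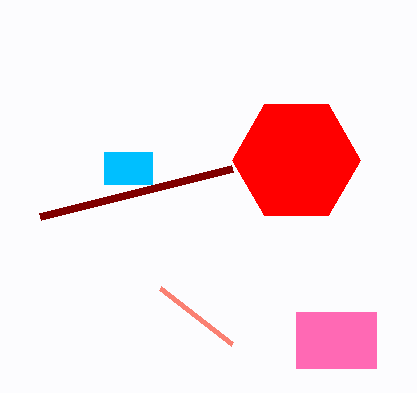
x0_1 = 296; y0_1 = 312; x1_1 = 376; y1_1 = 368; x0_2 = 40; y0_2 = 216; x0_3 = 160; y0_3 = 288; cx_4 = 296; cy_4 = 160; r_4 = 64; x0_5 = 104; y0_5 = 152; x1_5 = 152; y1_5 = 184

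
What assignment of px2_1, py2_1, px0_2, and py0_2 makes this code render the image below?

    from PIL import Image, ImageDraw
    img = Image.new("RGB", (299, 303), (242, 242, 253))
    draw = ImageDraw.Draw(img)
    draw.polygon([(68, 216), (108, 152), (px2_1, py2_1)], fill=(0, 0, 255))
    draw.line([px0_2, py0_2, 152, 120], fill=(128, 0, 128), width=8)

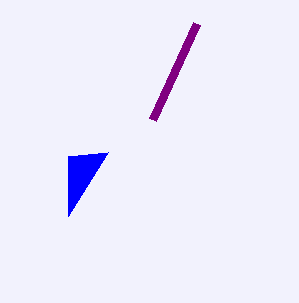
px2_1 = 68
py2_1 = 156
px0_2 = 196
py0_2 = 24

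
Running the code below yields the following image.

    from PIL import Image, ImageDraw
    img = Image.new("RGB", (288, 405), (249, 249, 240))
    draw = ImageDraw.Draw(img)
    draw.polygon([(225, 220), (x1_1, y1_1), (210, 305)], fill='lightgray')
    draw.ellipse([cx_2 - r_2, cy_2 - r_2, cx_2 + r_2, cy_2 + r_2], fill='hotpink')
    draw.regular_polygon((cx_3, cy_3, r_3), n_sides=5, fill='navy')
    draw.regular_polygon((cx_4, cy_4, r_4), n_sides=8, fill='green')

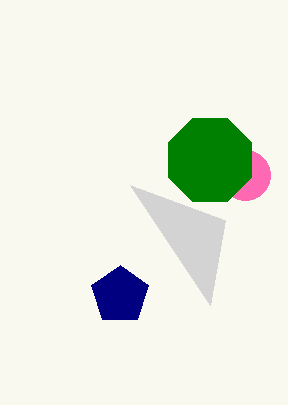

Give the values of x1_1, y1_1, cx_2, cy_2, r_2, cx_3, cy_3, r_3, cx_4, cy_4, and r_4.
x1_1 = 130
y1_1 = 185
cx_2 = 245
cy_2 = 175
r_2 = 25
cx_3 = 120
cy_3 = 295
r_3 = 30
cx_4 = 210
cy_4 = 160
r_4 = 45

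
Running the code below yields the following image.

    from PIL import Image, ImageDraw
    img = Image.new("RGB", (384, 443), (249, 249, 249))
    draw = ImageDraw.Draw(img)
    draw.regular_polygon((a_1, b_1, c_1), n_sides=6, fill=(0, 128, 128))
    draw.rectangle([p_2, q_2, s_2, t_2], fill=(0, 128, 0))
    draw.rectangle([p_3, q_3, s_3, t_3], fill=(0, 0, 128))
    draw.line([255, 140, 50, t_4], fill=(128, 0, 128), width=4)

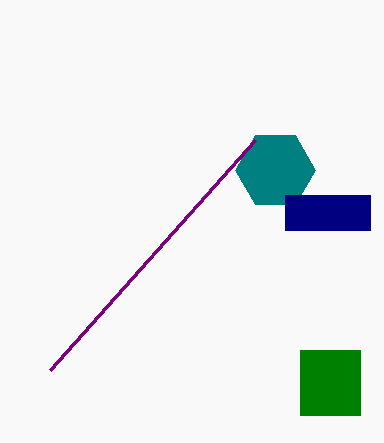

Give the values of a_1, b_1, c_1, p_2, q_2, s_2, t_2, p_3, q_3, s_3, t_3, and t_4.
a_1 = 275
b_1 = 170
c_1 = 40
p_2 = 300
q_2 = 350
s_2 = 360
t_2 = 415
p_3 = 285
q_3 = 195
s_3 = 370
t_3 = 230
t_4 = 370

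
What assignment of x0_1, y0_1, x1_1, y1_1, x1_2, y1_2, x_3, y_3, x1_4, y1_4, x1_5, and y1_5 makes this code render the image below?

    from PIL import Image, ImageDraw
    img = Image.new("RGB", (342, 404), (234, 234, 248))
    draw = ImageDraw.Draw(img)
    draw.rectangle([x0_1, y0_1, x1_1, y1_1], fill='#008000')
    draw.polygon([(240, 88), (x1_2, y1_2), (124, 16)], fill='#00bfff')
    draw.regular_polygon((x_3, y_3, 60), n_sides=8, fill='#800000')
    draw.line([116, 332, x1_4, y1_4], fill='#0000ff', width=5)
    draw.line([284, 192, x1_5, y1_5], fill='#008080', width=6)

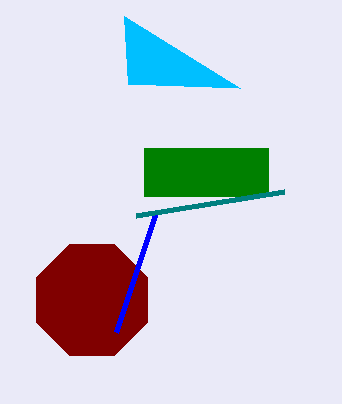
x0_1 = 144; y0_1 = 148; x1_1 = 268; y1_1 = 196; x1_2 = 128; y1_2 = 84; x_3 = 92; y_3 = 300; x1_4 = 156; y1_4 = 212; x1_5 = 136; y1_5 = 216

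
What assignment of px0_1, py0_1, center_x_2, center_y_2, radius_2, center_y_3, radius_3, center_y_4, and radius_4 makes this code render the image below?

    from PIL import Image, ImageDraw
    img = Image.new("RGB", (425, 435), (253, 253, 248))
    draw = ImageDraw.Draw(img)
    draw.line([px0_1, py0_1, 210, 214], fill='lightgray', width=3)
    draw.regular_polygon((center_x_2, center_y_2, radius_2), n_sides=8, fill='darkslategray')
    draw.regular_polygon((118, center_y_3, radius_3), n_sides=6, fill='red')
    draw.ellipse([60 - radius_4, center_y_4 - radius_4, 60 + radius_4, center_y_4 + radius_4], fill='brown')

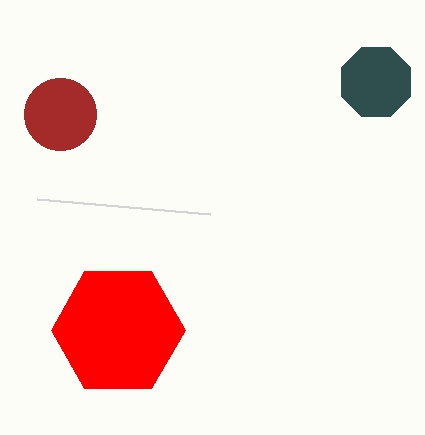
px0_1 = 37
py0_1 = 199
center_x_2 = 376
center_y_2 = 82
radius_2 = 37
center_y_3 = 330
radius_3 = 67
center_y_4 = 114
radius_4 = 36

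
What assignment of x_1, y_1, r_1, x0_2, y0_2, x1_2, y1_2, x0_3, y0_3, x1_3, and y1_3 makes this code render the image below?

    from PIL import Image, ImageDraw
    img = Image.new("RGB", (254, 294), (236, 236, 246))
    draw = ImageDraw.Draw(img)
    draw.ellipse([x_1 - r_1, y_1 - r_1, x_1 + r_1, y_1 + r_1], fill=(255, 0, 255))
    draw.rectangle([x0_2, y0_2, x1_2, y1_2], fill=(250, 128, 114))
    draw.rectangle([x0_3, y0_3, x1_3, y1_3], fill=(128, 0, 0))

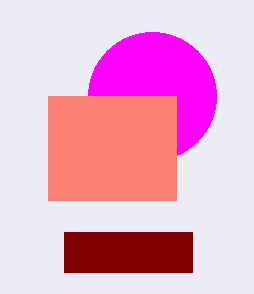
x_1 = 152, y_1 = 96, r_1 = 64, x0_2 = 48, y0_2 = 96, x1_2 = 176, y1_2 = 200, x0_3 = 64, y0_3 = 232, x1_3 = 192, y1_3 = 272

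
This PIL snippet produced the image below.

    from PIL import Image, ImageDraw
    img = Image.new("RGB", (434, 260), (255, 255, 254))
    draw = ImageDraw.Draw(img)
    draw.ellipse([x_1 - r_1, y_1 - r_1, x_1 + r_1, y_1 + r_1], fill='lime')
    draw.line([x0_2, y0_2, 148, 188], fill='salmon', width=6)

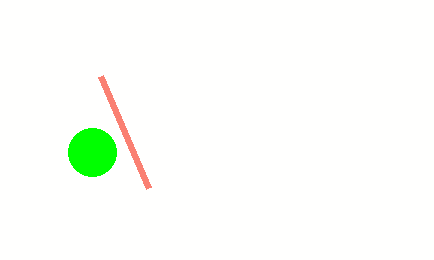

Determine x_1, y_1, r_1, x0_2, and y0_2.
x_1 = 92
y_1 = 152
r_1 = 24
x0_2 = 100
y0_2 = 76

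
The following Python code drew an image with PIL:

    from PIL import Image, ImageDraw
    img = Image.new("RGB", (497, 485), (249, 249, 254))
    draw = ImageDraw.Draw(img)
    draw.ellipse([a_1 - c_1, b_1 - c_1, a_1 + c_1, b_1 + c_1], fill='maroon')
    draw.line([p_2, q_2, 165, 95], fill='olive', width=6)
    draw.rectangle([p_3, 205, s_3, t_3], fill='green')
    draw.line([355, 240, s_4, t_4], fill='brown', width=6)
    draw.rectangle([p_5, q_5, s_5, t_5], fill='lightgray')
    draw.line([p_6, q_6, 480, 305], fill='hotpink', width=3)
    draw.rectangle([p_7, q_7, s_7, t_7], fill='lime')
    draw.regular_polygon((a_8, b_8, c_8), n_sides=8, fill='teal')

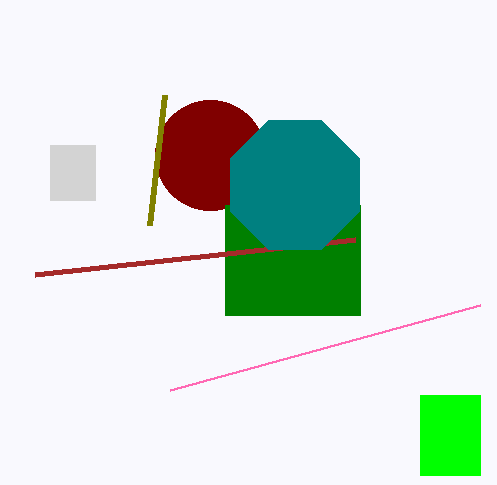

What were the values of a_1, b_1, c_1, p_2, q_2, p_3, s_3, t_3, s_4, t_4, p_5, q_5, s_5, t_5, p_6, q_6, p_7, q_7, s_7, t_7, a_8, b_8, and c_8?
a_1 = 210
b_1 = 155
c_1 = 55
p_2 = 150
q_2 = 225
p_3 = 225
s_3 = 360
t_3 = 315
s_4 = 35
t_4 = 275
p_5 = 50
q_5 = 145
s_5 = 95
t_5 = 200
p_6 = 170
q_6 = 390
p_7 = 420
q_7 = 395
s_7 = 480
t_7 = 475
a_8 = 295
b_8 = 185
c_8 = 70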